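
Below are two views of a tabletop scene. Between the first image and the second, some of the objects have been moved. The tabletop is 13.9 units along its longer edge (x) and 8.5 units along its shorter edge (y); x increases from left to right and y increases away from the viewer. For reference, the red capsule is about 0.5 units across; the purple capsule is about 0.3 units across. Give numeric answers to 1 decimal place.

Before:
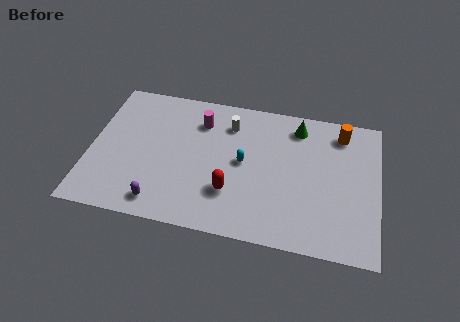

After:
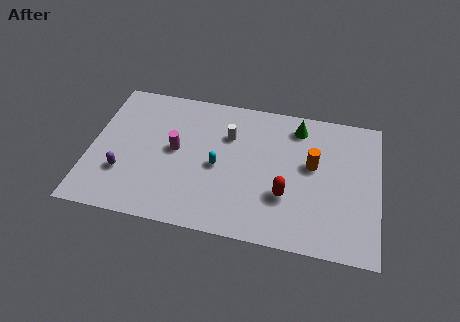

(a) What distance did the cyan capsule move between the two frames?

1.3

From (7.4, 4.4) to (6.2, 3.9), the cyan capsule covered √(1.2² + 0.5²) ≈ 1.3 units.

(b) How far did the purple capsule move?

2.4

The purple capsule moved from about (3.6, 1.2) to (1.7, 2.6), a distance of √(1.9² + 1.4²) ≈ 2.4.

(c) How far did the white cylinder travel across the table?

0.7

The white cylinder moved from about (6.6, 6.6) to (6.6, 5.9), a distance of √(0.0² + 0.7²) ≈ 0.7.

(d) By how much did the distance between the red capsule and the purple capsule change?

+4.3

They were about 3.5 units apart before and 7.8 after — 4.3 units further apart.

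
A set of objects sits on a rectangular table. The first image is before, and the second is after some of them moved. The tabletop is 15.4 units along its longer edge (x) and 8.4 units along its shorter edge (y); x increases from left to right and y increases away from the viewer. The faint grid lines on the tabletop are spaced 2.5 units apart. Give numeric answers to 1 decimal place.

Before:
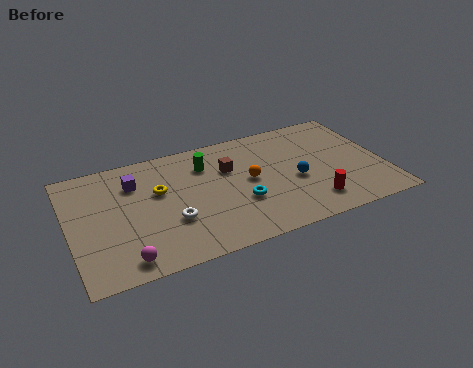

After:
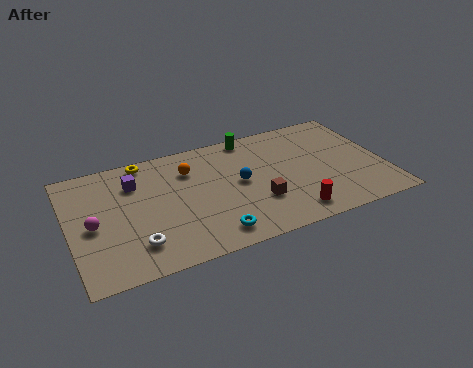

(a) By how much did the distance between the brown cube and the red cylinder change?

-3.3

They were about 5.4 units apart before and 2.1 after — 3.3 units closer together.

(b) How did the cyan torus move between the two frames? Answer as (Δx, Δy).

(-1.6, -1.7)

From the two frames, the cyan torus sits at roughly (8.2, 3.0) before and (6.6, 1.3) after.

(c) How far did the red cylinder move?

1.2

The red cylinder moved from about (11.6, 1.7) to (10.5, 1.3), a distance of √(1.1² + 0.4²) ≈ 1.2.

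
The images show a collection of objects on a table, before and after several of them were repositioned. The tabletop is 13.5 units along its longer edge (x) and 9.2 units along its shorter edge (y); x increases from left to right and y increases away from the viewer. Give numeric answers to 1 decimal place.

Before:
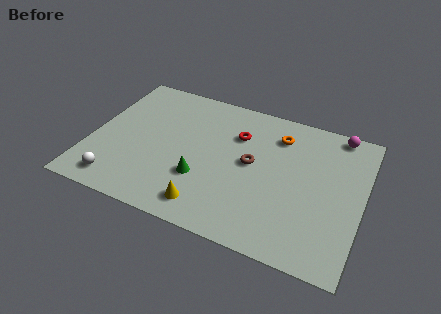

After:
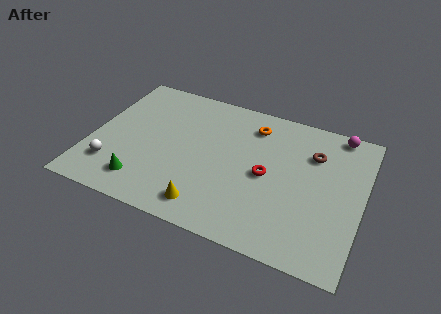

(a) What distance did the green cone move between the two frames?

3.1

The green cone was near (5.7, 3.0) before and (2.9, 1.7) after, so it travelled √(2.8² + 1.3²) ≈ 3.1 units.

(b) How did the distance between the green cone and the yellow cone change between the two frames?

+1.6

Before: roughly 1.7 units apart; after: 3.3. That's 1.6 units further apart.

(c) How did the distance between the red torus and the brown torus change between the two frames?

+1.2

The distance was about 1.8 in the first image and 3.0 in the second, so they moved 1.2 units further apart.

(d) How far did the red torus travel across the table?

2.7

The red torus moved from about (7.1, 6.5) to (8.8, 4.4), a distance of √(1.7² + 2.1²) ≈ 2.7.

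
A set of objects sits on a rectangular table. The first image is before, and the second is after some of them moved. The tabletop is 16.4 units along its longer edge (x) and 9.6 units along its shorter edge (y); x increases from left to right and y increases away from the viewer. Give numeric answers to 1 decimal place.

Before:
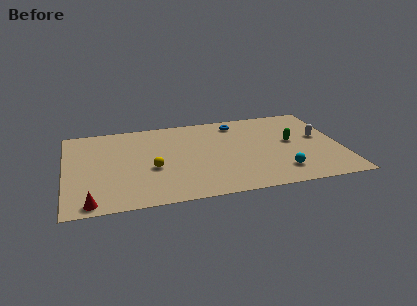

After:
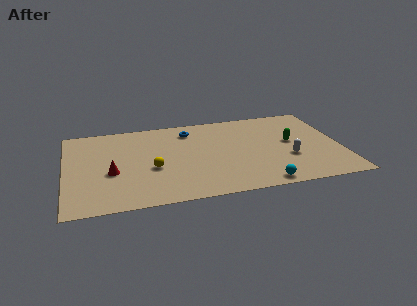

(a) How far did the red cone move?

3.3

From (1.4, 0.9) to (2.7, 3.9), the red cone covered √(1.3² + 3.0²) ≈ 3.3 units.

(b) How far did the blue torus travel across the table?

2.9

From (10.4, 8.1) to (7.5, 7.8), the blue torus covered √(2.9² + 0.3²) ≈ 2.9 units.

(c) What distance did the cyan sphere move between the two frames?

1.6

The cyan sphere moved from about (12.6, 2.0) to (11.4, 0.9), a distance of √(1.2² + 1.1²) ≈ 1.6.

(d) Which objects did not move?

the green capsule and the yellow sphere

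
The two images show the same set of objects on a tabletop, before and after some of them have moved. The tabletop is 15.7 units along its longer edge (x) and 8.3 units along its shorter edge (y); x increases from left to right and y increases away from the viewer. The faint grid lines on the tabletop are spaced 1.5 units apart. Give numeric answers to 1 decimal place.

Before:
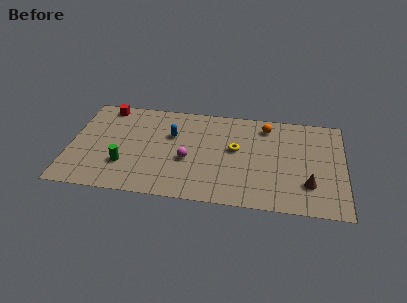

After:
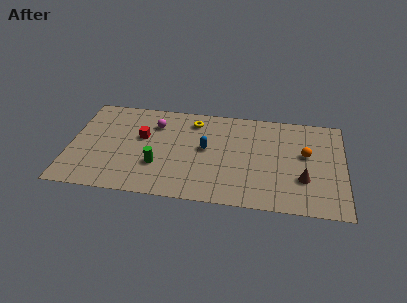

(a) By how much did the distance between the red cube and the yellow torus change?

-4.7

They were about 8.1 units apart before and 3.4 after — 4.7 units closer together.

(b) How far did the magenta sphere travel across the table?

3.4

The magenta sphere moved from about (6.8, 3.4) to (4.8, 6.2), a distance of √(2.0² + 2.8²) ≈ 3.4.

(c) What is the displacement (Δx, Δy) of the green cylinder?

(1.9, 0.2)

The green cylinder was at about (3.2, 2.5) and moved to about (5.1, 2.7).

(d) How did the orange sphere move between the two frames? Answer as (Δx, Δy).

(2.3, -2.1)

From the two frames, the orange sphere sits at roughly (11.2, 6.9) before and (13.5, 4.8) after.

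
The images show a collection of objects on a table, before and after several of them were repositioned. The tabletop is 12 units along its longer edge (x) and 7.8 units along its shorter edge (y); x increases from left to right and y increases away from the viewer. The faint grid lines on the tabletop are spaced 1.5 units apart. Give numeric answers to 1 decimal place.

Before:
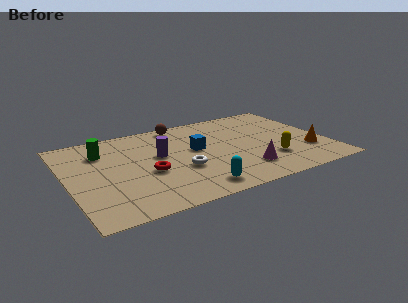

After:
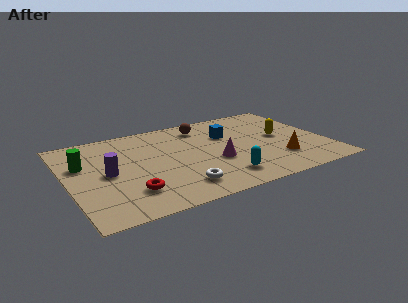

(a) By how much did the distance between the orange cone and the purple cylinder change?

+0.9

Before: roughly 7.1 units apart; after: 8.0. That's 0.9 units further apart.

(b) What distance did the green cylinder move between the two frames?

1.3

The green cylinder moved from about (1.8, 5.8) to (0.8, 5.0), a distance of √(1.0² + 0.8²) ≈ 1.3.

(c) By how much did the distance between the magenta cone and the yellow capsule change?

+2.1

Before: roughly 1.4 units apart; after: 3.5. That's 2.1 units further apart.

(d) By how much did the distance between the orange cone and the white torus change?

-1.1

Before: roughly 5.9 units apart; after: 4.8. That's 1.1 units closer together.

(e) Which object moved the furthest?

the purple cylinder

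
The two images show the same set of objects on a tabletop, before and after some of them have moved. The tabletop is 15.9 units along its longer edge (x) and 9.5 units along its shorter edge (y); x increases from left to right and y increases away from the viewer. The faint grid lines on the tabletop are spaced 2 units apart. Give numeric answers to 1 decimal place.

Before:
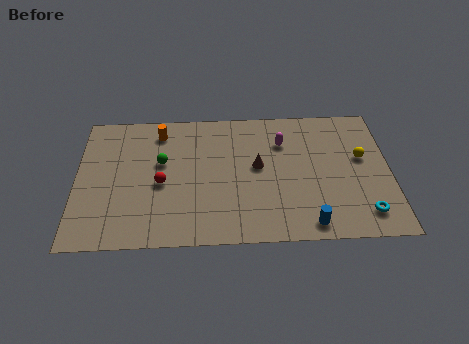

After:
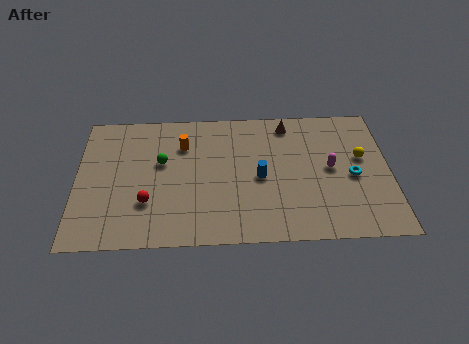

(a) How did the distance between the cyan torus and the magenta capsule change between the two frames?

-5.3

The distance was about 6.6 in the first image and 1.3 in the second, so they moved 5.3 units closer together.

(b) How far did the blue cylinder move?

4.1

From (11.7, 1.1) to (9.3, 4.4), the blue cylinder covered √(2.4² + 3.3²) ≈ 4.1 units.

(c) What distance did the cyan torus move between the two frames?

2.6

The cyan torus moved from about (14.5, 1.7) to (14.0, 4.3), a distance of √(0.5² + 2.6²) ≈ 2.6.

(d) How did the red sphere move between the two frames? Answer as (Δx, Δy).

(-0.7, -1.3)

From the two frames, the red sphere sits at roughly (4.3, 4.2) before and (3.6, 2.9) after.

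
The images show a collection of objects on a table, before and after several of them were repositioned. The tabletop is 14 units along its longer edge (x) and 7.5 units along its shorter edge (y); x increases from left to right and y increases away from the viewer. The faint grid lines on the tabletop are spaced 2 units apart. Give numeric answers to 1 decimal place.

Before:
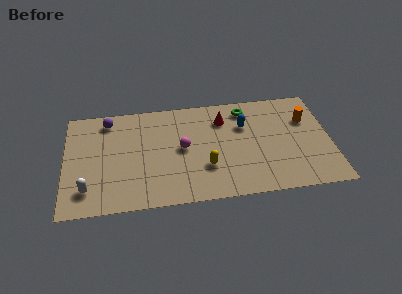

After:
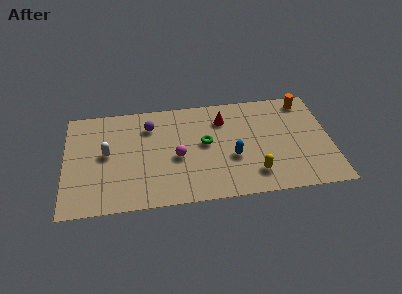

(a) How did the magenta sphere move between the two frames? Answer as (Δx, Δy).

(-0.3, -0.6)

From the two frames, the magenta sphere sits at roughly (6.2, 3.9) before and (5.9, 3.3) after.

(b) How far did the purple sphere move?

2.3

The purple sphere moved from about (2.3, 6.4) to (4.5, 5.7), a distance of √(2.2² + 0.7²) ≈ 2.3.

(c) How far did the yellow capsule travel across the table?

2.6

From (7.4, 2.4) to (9.9, 1.6), the yellow capsule covered √(2.5² + 0.8²) ≈ 2.6 units.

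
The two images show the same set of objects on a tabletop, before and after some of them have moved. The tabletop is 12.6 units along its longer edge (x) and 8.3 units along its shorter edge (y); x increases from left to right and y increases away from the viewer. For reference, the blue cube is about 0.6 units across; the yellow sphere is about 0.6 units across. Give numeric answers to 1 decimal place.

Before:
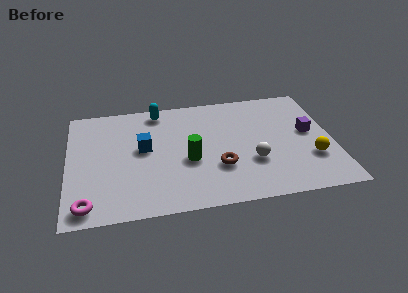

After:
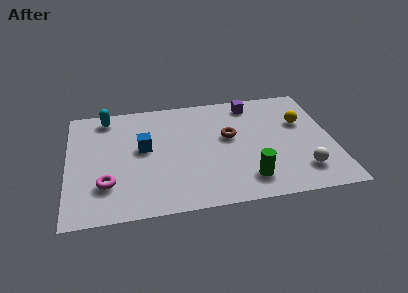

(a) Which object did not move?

the blue cube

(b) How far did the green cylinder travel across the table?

3.2

The green cylinder moved from about (5.7, 3.4) to (8.4, 1.6), a distance of √(2.7² + 1.8²) ≈ 3.2.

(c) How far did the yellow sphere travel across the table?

2.7

The yellow sphere was near (11.5, 2.6) before and (11.2, 5.3) after, so it travelled √(0.3² + 2.7²) ≈ 2.7 units.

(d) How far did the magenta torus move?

1.6

From (0.9, 1.0) to (1.8, 2.3), the magenta torus covered √(0.9² + 1.3²) ≈ 1.6 units.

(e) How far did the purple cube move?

3.7

The purple cube was near (11.5, 4.5) before and (8.9, 7.1) after, so it travelled √(2.6² + 2.6²) ≈ 3.7 units.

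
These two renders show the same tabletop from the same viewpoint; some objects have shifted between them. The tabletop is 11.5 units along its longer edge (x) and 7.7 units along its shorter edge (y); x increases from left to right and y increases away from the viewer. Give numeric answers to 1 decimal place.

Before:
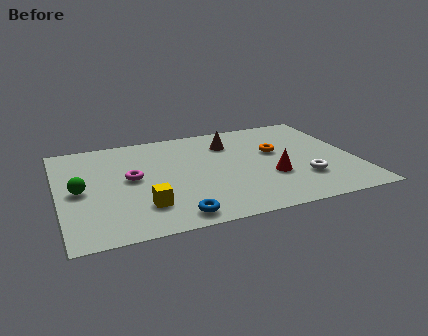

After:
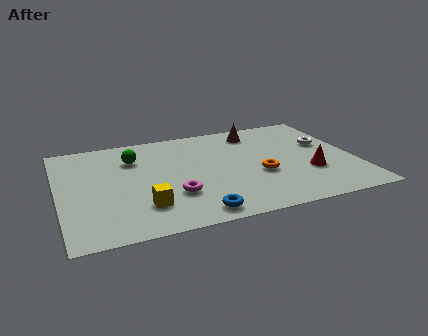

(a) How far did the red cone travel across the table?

1.5

From (8.1, 2.7) to (9.6, 2.6), the red cone covered √(1.5² + 0.1²) ≈ 1.5 units.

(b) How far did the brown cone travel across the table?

1.3

The brown cone was near (6.8, 5.8) before and (7.9, 6.4) after, so it travelled √(1.1² + 0.6²) ≈ 1.3 units.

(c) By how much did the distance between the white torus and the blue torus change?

+1.4

Before: roughly 5.3 units apart; after: 6.7. That's 1.4 units further apart.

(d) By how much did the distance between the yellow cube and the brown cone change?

+1.2

They were about 5.4 units apart before and 6.6 after — 1.2 units further apart.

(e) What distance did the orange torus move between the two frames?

1.8

From (8.5, 4.6) to (7.7, 3.0), the orange torus covered √(0.8² + 1.6²) ≈ 1.8 units.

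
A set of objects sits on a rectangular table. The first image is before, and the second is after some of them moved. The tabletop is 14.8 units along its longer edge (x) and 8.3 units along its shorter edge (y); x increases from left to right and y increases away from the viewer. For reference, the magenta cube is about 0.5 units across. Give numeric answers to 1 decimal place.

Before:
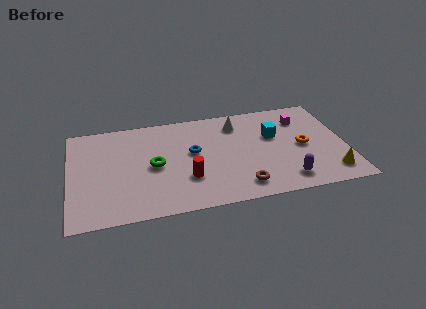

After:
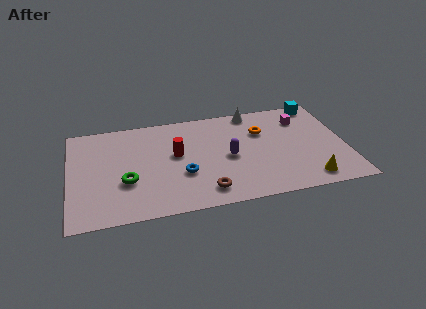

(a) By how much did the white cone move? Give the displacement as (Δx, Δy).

(0.9, 0.9)

The white cone started near (9.1, 6.6) and ended near (10.0, 7.5).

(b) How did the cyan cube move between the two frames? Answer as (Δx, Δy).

(2.6, 2.3)

From the two frames, the cyan cube sits at roughly (11.0, 5.2) before and (13.6, 7.5) after.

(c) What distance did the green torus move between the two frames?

1.8

The green torus was near (4.5, 4.0) before and (3.0, 3.0) after, so it travelled √(1.5² + 1.0²) ≈ 1.8 units.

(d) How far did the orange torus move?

2.7

From (12.5, 4.0) to (10.4, 5.7), the orange torus covered √(2.1² + 1.7²) ≈ 2.7 units.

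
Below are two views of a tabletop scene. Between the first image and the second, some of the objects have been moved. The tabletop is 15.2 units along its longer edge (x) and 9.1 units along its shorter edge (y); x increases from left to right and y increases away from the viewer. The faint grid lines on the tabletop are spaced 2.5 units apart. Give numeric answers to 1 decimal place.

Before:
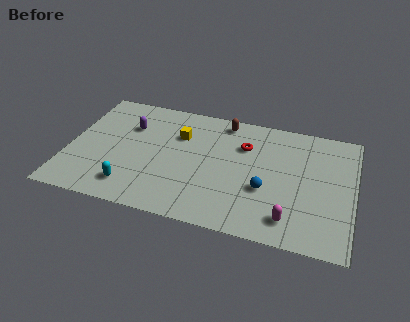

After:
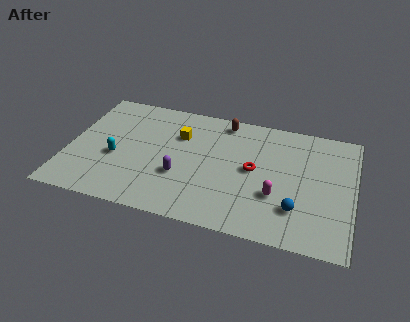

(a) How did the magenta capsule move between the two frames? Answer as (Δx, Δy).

(-0.8, 1.5)

The magenta capsule started near (12.0, 1.6) and ended near (11.2, 3.1).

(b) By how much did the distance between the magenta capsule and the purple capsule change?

-5.0

They were about 10.1 units apart before and 5.1 after — 5.0 units closer together.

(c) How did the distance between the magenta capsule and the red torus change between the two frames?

-3.4

Before: roughly 5.5 units apart; after: 2.1. That's 3.4 units closer together.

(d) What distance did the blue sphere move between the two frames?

2.0

The blue sphere moved from about (10.6, 3.4) to (12.3, 2.4), a distance of √(1.7² + 1.0²) ≈ 2.0.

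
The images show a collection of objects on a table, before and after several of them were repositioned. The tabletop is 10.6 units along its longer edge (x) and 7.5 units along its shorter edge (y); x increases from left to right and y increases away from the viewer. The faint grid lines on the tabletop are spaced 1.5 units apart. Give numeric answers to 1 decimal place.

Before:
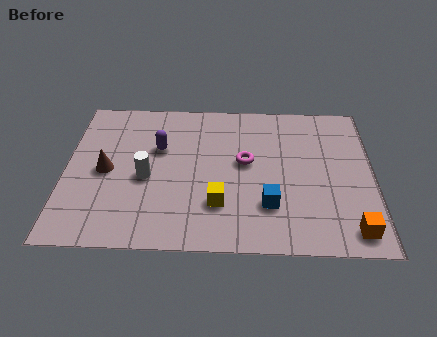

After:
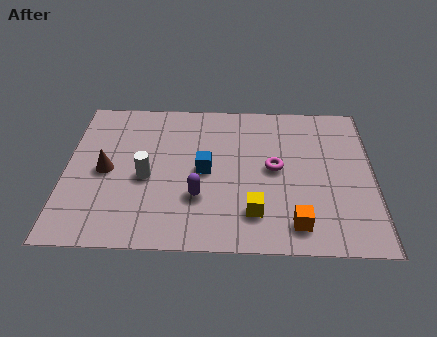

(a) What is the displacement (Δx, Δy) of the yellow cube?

(1.2, -0.4)

From the two frames, the yellow cube sits at roughly (5.3, 2.1) before and (6.5, 1.7) after.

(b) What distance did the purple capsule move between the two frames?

2.8

From (3.2, 4.8) to (4.6, 2.4), the purple capsule covered √(1.4² + 2.4²) ≈ 2.8 units.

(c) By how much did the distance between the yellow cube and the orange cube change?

-3.1

Before: roughly 4.6 units apart; after: 1.5. That's 3.1 units closer together.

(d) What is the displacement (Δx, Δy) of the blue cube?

(-2.2, 1.6)

The blue cube started near (7.0, 2.1) and ended near (4.8, 3.7).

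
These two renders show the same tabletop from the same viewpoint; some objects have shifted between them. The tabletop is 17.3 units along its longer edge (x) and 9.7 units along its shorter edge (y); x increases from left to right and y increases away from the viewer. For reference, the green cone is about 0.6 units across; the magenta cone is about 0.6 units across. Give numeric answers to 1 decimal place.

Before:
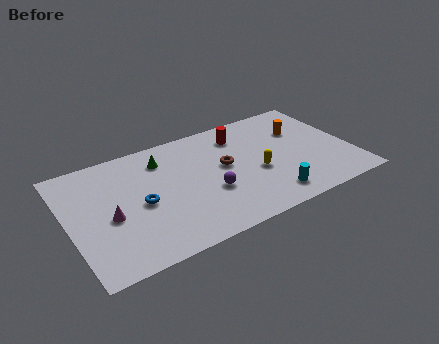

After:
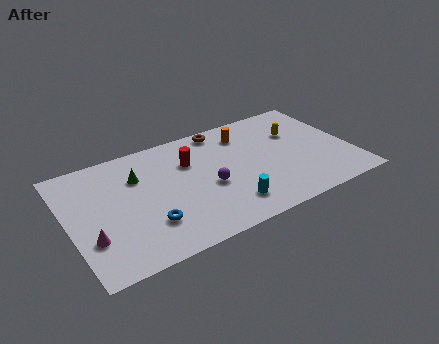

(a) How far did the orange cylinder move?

3.6

From (14.6, 6.6) to (11.2, 7.7), the orange cylinder covered √(3.4² + 1.1²) ≈ 3.6 units.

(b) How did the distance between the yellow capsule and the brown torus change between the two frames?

+2.6

Before: roughly 2.3 units apart; after: 4.9. That's 2.6 units further apart.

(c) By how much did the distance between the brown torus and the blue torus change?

+2.7

They were about 5.4 units apart before and 8.1 after — 2.7 units further apart.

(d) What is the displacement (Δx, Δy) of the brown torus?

(0.3, 3.3)

From the two frames, the brown torus sits at roughly (9.6, 5.4) before and (9.9, 8.7) after.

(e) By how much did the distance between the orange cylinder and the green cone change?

-1.8

They were about 8.7 units apart before and 6.9 after — 1.8 units closer together.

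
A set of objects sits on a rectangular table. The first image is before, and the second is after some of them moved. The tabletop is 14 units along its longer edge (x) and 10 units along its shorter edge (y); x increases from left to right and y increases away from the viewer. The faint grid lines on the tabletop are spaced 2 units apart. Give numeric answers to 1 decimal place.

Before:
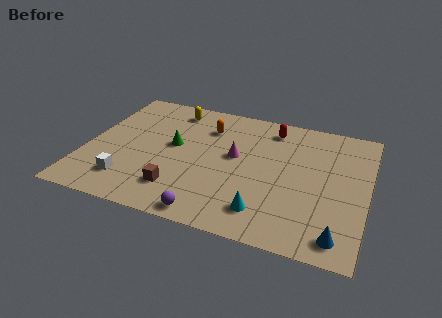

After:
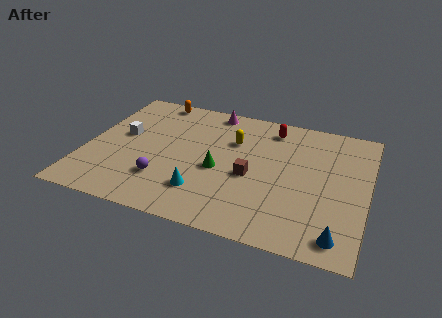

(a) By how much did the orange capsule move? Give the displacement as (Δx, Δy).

(-2.9, 1.6)

The orange capsule started near (5.8, 7.5) and ended near (2.9, 9.1).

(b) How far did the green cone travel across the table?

2.7

The green cone was near (4.3, 5.5) before and (6.7, 4.3) after, so it travelled √(2.4² + 1.2²) ≈ 2.7 units.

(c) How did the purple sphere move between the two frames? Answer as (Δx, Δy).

(-2.5, 1.8)

From the two frames, the purple sphere sits at roughly (6.6, 0.9) before and (4.1, 2.7) after.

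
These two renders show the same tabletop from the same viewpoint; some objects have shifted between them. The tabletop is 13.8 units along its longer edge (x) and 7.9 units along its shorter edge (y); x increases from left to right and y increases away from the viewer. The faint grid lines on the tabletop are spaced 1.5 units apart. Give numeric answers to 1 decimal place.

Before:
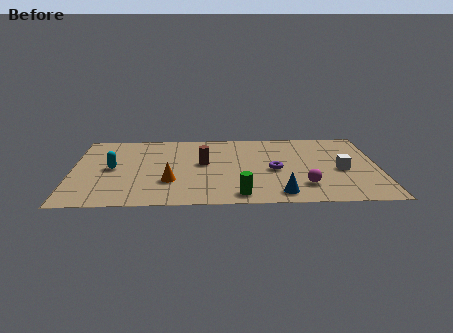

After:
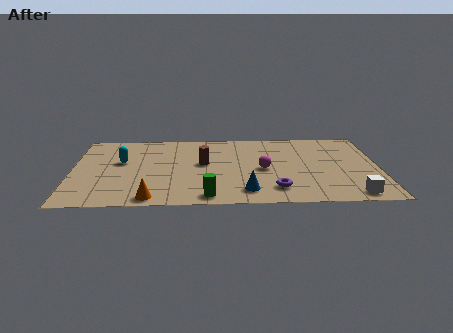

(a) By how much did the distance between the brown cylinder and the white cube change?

+1.2

Before: roughly 6.3 units apart; after: 7.5. That's 1.2 units further apart.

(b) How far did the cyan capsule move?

0.8

From (1.8, 4.0) to (2.2, 4.7), the cyan capsule covered √(0.4² + 0.7²) ≈ 0.8 units.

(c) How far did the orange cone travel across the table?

1.9

From (4.4, 2.5) to (3.6, 0.8), the orange cone covered √(0.8² + 1.7²) ≈ 1.9 units.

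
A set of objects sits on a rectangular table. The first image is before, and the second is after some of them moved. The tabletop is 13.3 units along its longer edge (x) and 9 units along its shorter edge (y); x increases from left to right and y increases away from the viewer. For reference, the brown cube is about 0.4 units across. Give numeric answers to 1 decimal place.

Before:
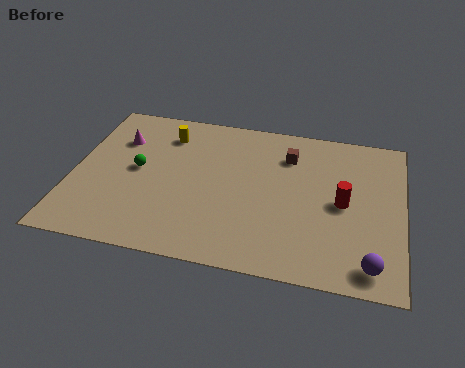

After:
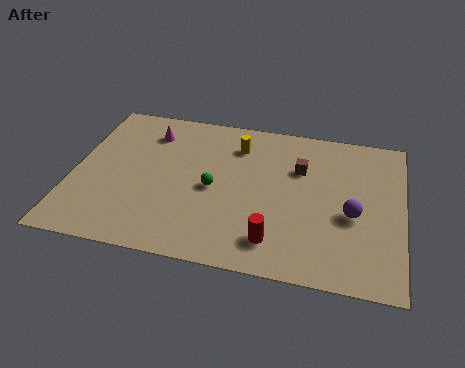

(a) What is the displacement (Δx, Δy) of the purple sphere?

(-0.8, 2.6)

The purple sphere started near (12.1, 1.2) and ended near (11.3, 3.8).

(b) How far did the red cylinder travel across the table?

3.7

The red cylinder moved from about (10.9, 4.4) to (8.3, 1.7), a distance of √(2.6² + 2.7²) ≈ 3.7.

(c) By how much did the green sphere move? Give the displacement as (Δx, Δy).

(3.1, -0.5)

From the two frames, the green sphere sits at roughly (2.6, 4.7) before and (5.7, 4.2) after.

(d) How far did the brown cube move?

0.9

The brown cube moved from about (8.6, 6.8) to (9.1, 6.1), a distance of √(0.5² + 0.7²) ≈ 0.9.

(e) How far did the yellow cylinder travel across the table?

2.9

The yellow cylinder moved from about (3.6, 7.1) to (6.5, 7.0), a distance of √(2.9² + 0.1²) ≈ 2.9.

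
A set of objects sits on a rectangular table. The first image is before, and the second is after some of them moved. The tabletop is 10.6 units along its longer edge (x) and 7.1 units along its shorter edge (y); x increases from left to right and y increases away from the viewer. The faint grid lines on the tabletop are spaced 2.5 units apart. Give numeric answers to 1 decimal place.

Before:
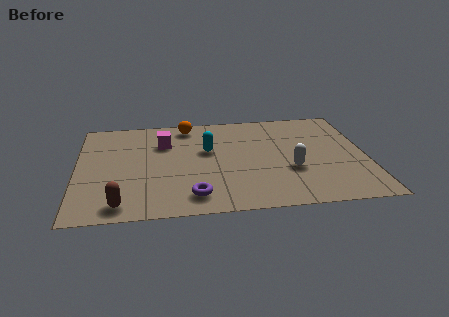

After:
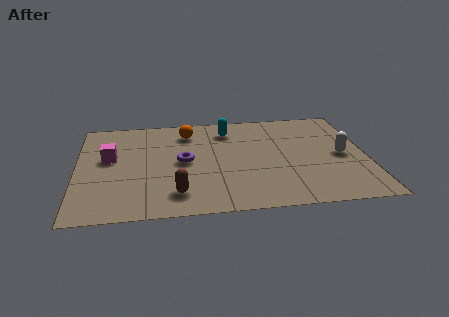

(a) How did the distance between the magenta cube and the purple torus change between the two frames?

-1.2

The distance was about 3.9 in the first image and 2.7 in the second, so they moved 1.2 units closer together.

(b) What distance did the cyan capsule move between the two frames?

1.6

The cyan capsule was near (4.8, 4.3) before and (5.6, 5.7) after, so it travelled √(0.8² + 1.4²) ≈ 1.6 units.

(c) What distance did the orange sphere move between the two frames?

0.5

The orange sphere was near (4.1, 6.2) before and (4.1, 5.7) after, so it travelled √(0.0² + 0.5²) ≈ 0.5 units.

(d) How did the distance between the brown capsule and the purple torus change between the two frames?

-0.4

Before: roughly 2.6 units apart; after: 2.2. That's 0.4 units closer together.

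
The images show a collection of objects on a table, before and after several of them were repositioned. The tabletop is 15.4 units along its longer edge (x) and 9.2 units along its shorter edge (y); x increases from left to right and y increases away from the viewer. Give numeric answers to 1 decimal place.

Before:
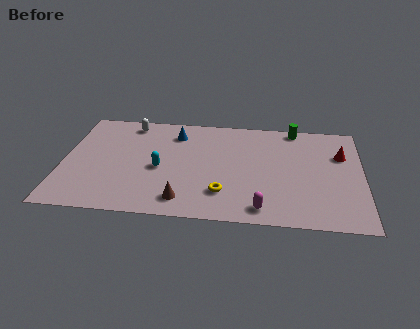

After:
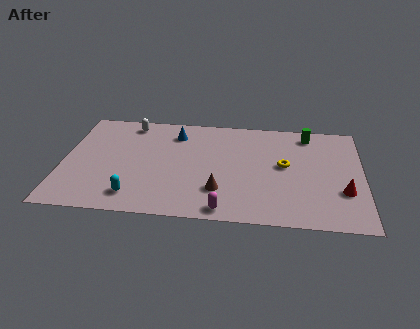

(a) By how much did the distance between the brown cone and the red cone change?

-3.0

Before: roughly 9.3 units apart; after: 6.3. That's 3.0 units closer together.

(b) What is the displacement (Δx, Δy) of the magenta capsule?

(-1.9, -0.3)

From the two frames, the magenta capsule sits at roughly (10.3, 1.2) before and (8.4, 0.9) after.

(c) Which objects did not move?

the white capsule and the blue cone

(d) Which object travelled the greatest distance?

the yellow torus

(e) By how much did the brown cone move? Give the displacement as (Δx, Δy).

(1.8, 1.0)

From the two frames, the brown cone sits at roughly (6.3, 1.5) before and (8.1, 2.5) after.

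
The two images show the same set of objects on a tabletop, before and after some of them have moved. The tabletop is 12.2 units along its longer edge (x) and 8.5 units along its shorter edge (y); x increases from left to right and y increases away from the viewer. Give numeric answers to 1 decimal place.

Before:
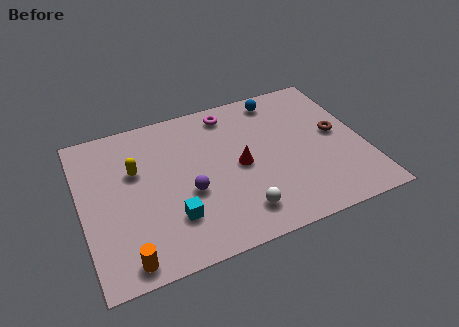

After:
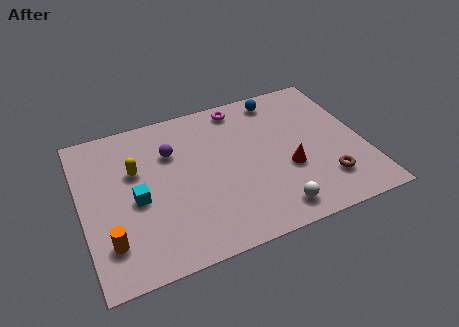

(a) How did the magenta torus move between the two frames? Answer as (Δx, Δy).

(0.5, 0.2)

The magenta torus was at about (6.7, 7.3) and moved to about (7.2, 7.5).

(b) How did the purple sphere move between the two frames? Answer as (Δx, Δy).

(-0.5, 2.5)

The purple sphere started near (4.5, 3.4) and ended near (4.0, 5.9).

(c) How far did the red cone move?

2.2

The red cone was near (6.8, 4.1) before and (8.8, 3.2) after, so it travelled √(2.0² + 0.9²) ≈ 2.2 units.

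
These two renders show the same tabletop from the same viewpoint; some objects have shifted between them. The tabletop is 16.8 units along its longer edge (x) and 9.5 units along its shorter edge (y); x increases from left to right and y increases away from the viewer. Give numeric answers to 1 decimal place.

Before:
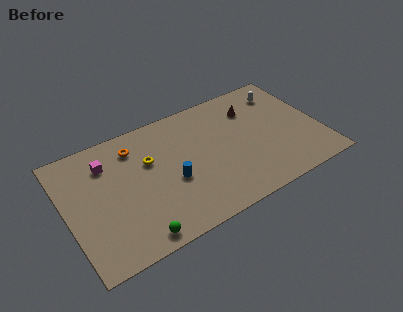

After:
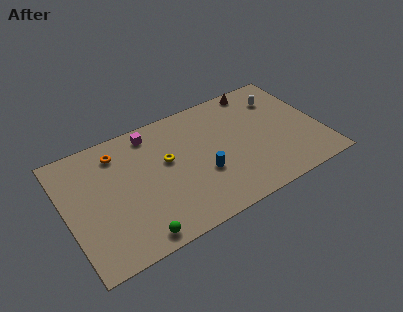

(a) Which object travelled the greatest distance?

the magenta cube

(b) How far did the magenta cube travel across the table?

3.3

From (2.9, 7.2) to (6.0, 8.2), the magenta cube covered √(3.1² + 1.0²) ≈ 3.3 units.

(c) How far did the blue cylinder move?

2.0

From (6.8, 3.9) to (8.8, 3.5), the blue cylinder covered √(2.0² + 0.4²) ≈ 2.0 units.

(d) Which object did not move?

the green sphere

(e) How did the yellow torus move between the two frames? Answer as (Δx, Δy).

(1.1, -0.5)

The yellow torus was at about (5.6, 6.1) and moved to about (6.7, 5.6).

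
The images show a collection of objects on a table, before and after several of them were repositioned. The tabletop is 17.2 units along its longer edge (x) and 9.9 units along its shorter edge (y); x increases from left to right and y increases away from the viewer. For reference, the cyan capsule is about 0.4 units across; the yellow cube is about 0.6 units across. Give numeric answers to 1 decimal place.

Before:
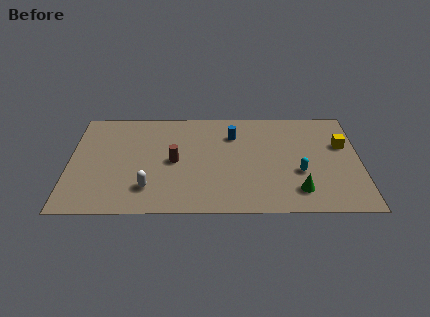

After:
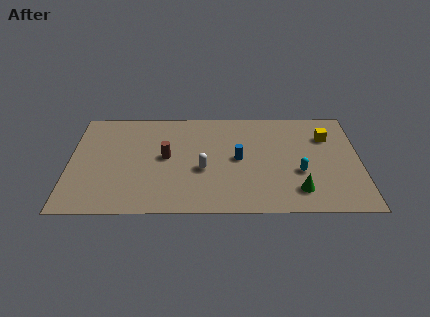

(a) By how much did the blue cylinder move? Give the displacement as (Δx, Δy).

(0.3, -2.3)

From the two frames, the blue cylinder sits at roughly (9.7, 7.3) before and (10.0, 5.0) after.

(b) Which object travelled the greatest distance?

the white capsule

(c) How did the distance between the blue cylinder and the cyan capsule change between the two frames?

-1.5

Before: roughly 5.3 units apart; after: 3.8. That's 1.5 units closer together.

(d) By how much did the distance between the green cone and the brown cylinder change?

+0.6

The distance was about 7.8 in the first image and 8.4 in the second, so they moved 0.6 units further apart.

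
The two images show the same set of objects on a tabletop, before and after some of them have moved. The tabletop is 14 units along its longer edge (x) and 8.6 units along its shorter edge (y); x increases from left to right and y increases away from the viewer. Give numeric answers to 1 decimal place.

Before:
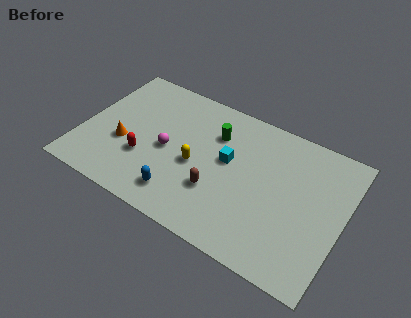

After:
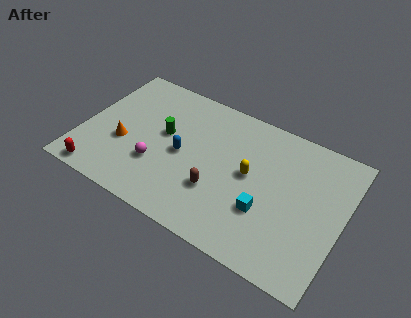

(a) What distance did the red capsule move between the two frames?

3.0

From (3.5, 2.9) to (1.4, 0.8), the red capsule covered √(2.1² + 2.1²) ≈ 3.0 units.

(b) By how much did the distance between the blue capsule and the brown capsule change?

+0.3

Before: roughly 2.2 units apart; after: 2.5. That's 0.3 units further apart.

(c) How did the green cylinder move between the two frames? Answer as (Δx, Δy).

(-2.6, -1.3)

The green cylinder was at about (6.9, 6.2) and moved to about (4.3, 4.9).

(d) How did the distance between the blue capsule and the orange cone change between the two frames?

-0.6

Before: roughly 3.8 units apart; after: 3.2. That's 0.6 units closer together.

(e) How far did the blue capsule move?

2.5

From (5.7, 1.6) to (5.4, 4.1), the blue capsule covered √(0.3² + 2.5²) ≈ 2.5 units.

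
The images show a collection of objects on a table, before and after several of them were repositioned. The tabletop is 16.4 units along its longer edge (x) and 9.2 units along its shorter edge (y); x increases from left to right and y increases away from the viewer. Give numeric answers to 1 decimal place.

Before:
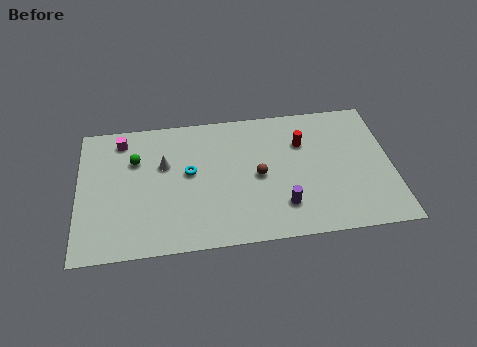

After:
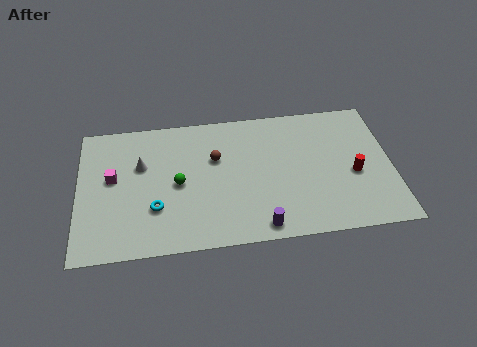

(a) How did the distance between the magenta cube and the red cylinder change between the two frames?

+3.1

They were about 9.6 units apart before and 12.7 after — 3.1 units further apart.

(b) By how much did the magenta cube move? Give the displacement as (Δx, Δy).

(-0.5, -2.6)

From the two frames, the magenta cube sits at roughly (2.3, 7.8) before and (1.8, 5.2) after.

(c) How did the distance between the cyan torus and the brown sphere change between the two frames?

+0.7

Before: roughly 3.7 units apart; after: 4.4. That's 0.7 units further apart.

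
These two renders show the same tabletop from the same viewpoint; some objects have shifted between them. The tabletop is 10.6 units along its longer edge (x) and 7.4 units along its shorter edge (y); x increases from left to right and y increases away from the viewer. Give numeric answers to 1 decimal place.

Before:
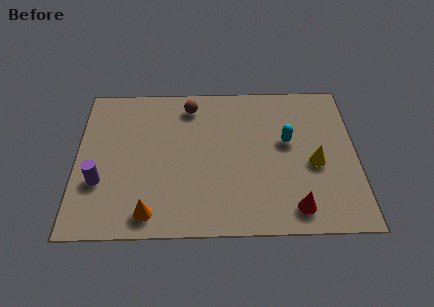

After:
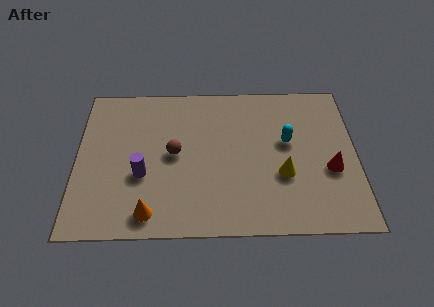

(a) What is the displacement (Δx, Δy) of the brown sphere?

(-0.6, -2.4)

The brown sphere was at about (4.3, 6.2) and moved to about (3.7, 3.8).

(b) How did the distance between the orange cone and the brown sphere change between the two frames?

-2.5

They were about 5.4 units apart before and 2.9 after — 2.5 units closer together.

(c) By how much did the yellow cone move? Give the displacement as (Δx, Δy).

(-1.2, -0.5)

The yellow cone started near (9.0, 3.2) and ended near (7.8, 2.7).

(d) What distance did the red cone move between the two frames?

2.3

The red cone moved from about (8.2, 1.1) to (9.6, 2.9), a distance of √(1.4² + 1.8²) ≈ 2.3.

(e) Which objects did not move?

the orange cone and the cyan capsule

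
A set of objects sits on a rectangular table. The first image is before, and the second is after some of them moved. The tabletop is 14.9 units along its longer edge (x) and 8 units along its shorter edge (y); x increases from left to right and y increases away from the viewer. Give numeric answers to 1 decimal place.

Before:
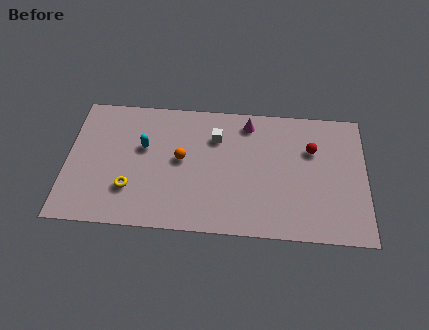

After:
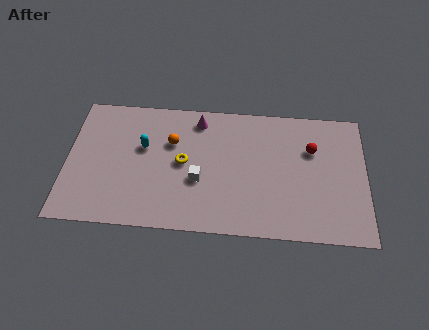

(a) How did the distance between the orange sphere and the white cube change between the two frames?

+0.3

Before: roughly 2.3 units apart; after: 2.6. That's 0.3 units further apart.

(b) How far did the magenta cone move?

2.5

The magenta cone was near (9.0, 6.8) before and (6.5, 6.8) after, so it travelled √(2.5² + 0.0²) ≈ 2.5 units.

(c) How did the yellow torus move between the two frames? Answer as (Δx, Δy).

(2.6, 1.8)

From the two frames, the yellow torus sits at roughly (3.2, 2.3) before and (5.8, 4.1) after.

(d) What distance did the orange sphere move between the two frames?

1.1

The orange sphere was near (5.7, 4.3) before and (5.2, 5.3) after, so it travelled √(0.5² + 1.0²) ≈ 1.1 units.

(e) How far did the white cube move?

2.8

From (7.4, 5.8) to (6.6, 3.1), the white cube covered √(0.8² + 2.7²) ≈ 2.8 units.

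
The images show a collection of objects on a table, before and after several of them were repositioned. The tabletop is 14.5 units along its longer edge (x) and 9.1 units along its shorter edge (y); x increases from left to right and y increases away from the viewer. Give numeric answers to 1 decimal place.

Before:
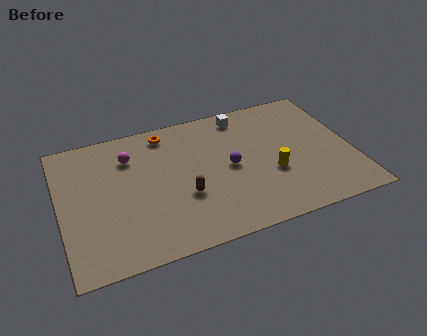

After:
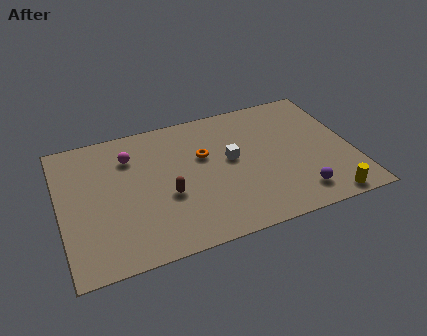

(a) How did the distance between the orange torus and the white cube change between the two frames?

-2.4

The distance was about 3.9 in the first image and 1.5 in the second, so they moved 2.4 units closer together.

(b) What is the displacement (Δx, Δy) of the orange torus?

(1.7, -2.2)

The orange torus started near (5.5, 7.9) and ended near (7.2, 5.7).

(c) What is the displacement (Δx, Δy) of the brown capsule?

(-0.8, 0.3)

From the two frames, the brown capsule sits at roughly (6.0, 3.3) before and (5.2, 3.6) after.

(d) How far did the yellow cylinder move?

3.5

From (10.4, 3.4) to (12.8, 0.8), the yellow cylinder covered √(2.4² + 2.6²) ≈ 3.5 units.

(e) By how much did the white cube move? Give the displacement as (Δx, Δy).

(-0.9, -2.9)

The white cube was at about (9.4, 7.9) and moved to about (8.5, 5.0).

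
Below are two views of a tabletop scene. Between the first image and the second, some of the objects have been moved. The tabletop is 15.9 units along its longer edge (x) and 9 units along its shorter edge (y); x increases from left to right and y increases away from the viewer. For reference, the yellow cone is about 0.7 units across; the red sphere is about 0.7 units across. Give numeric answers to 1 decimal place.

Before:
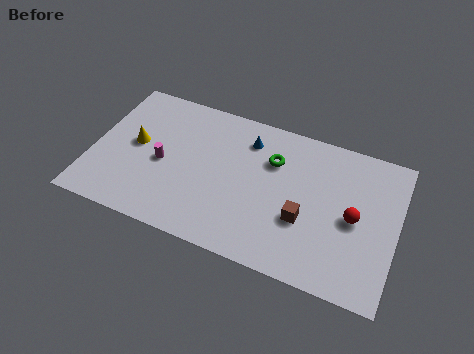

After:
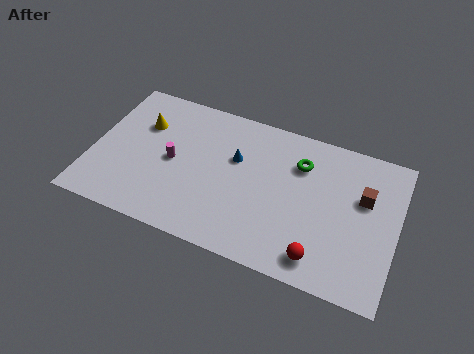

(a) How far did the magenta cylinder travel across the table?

0.6

The magenta cylinder moved from about (3.7, 4.1) to (4.2, 4.4), a distance of √(0.5² + 0.3²) ≈ 0.6.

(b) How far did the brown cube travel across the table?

3.8

From (11.2, 3.3) to (14.1, 5.7), the brown cube covered √(2.9² + 2.4²) ≈ 3.8 units.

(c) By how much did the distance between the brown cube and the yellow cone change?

+2.6

Before: roughly 9.1 units apart; after: 11.7. That's 2.6 units further apart.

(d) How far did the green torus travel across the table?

1.4

From (9.3, 6.3) to (10.7, 6.6), the green torus covered √(1.4² + 0.3²) ≈ 1.4 units.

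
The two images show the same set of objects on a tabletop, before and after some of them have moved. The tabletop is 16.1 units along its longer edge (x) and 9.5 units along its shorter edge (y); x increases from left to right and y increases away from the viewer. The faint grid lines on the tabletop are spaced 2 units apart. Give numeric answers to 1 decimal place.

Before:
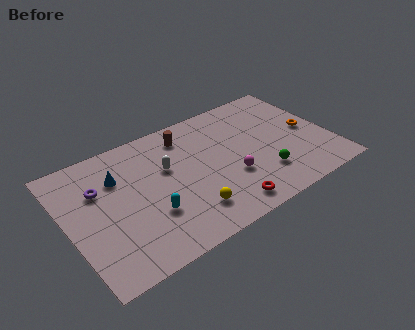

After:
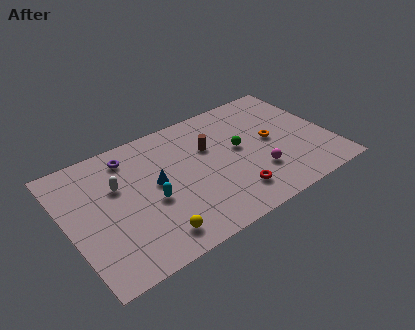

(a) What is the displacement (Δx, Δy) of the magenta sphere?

(1.6, -0.5)

The magenta sphere started near (9.7, 3.3) and ended near (11.3, 2.8).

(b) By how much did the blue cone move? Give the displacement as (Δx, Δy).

(2.1, -1.6)

From the two frames, the blue cone sits at roughly (3.3, 6.7) before and (5.4, 5.1) after.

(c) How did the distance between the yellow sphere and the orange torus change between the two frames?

+0.3

Before: roughly 8.4 units apart; after: 8.7. That's 0.3 units further apart.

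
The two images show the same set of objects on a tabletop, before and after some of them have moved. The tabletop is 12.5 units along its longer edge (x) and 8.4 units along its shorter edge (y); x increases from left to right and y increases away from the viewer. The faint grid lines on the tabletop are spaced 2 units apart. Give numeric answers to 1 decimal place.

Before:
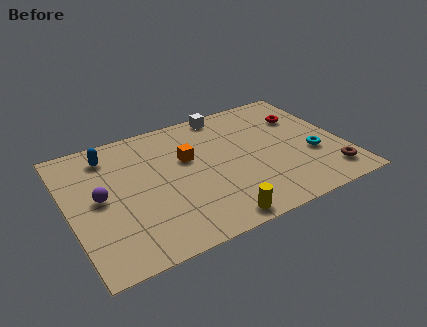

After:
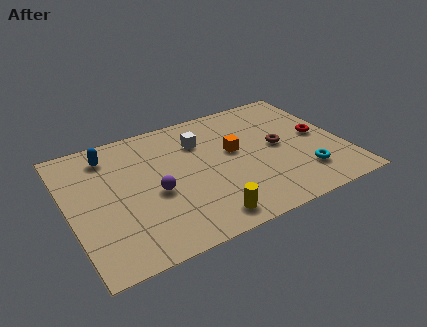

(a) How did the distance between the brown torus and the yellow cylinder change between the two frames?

-0.4

The distance was about 5.4 in the first image and 5.0 in the second, so they moved 0.4 units closer together.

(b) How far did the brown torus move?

3.4

The brown torus moved from about (11.5, 1.5) to (9.6, 4.3), a distance of √(1.9² + 2.8²) ≈ 3.4.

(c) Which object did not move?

the blue capsule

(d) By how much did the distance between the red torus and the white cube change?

+1.8

Before: roughly 3.8 units apart; after: 5.6. That's 1.8 units further apart.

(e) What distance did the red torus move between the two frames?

1.7

The red torus moved from about (11.0, 5.9) to (11.5, 4.3), a distance of √(0.5² + 1.6²) ≈ 1.7.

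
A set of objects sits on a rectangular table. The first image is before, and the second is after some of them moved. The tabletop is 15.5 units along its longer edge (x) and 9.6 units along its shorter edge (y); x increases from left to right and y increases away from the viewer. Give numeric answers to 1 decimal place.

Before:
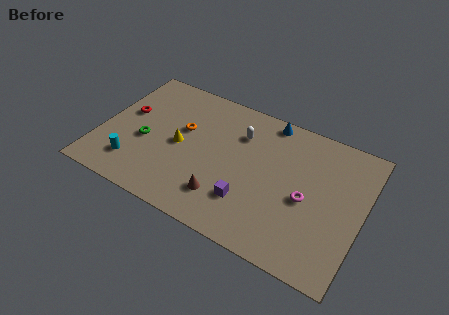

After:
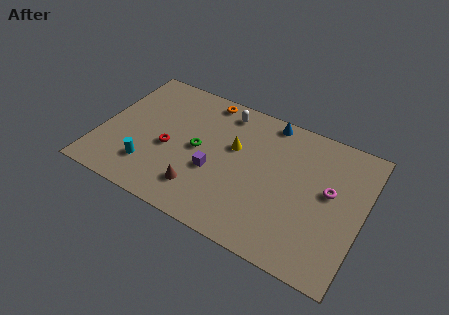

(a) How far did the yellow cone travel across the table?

3.4

The yellow cone was near (4.7, 4.6) before and (7.8, 5.9) after, so it travelled √(3.1² + 1.3²) ≈ 3.4 units.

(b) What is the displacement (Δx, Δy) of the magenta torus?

(1.2, 1.1)

The magenta torus started near (12.3, 4.3) and ended near (13.5, 5.4).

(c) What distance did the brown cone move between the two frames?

1.4

From (7.7, 2.2) to (6.3, 2.1), the brown cone covered √(1.4² + 0.1²) ≈ 1.4 units.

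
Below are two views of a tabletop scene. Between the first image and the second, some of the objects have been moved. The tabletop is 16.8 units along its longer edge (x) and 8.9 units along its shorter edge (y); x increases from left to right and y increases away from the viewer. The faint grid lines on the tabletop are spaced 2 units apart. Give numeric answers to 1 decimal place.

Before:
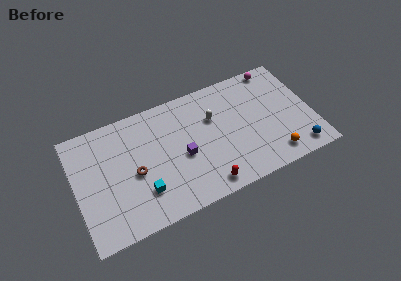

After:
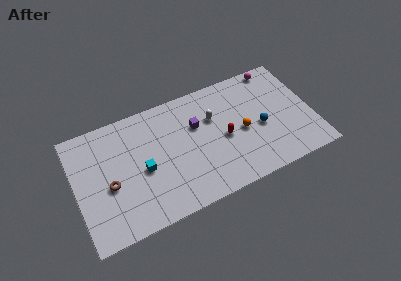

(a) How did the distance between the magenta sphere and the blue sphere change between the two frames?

-2.4

They were about 6.9 units apart before and 4.5 after — 2.4 units closer together.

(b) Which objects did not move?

the magenta sphere and the white capsule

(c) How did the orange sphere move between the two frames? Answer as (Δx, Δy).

(-1.9, 2.7)

The orange sphere started near (13.7, 1.4) and ended near (11.8, 4.1).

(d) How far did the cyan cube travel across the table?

1.6

The cyan cube was near (4.5, 2.4) before and (4.7, 4.0) after, so it travelled √(0.2² + 1.6²) ≈ 1.6 units.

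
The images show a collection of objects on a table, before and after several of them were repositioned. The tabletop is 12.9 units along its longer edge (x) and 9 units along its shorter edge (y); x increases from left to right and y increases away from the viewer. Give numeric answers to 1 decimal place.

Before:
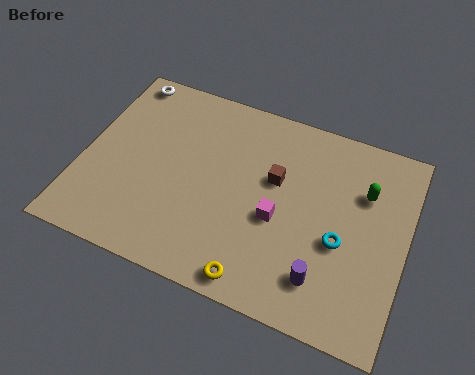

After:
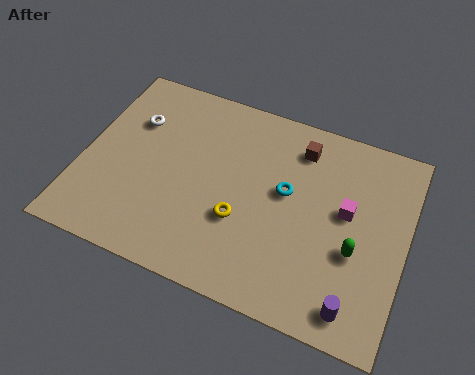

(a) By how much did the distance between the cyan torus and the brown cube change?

-1.1

They were about 3.3 units apart before and 2.2 after — 1.1 units closer together.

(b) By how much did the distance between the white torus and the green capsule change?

-0.6

They were about 10.2 units apart before and 9.6 after — 0.6 units closer together.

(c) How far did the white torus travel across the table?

2.0

The white torus moved from about (1.1, 8.1) to (1.8, 6.2), a distance of √(0.7² + 1.9²) ≈ 2.0.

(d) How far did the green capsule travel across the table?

2.7

From (11.1, 6.2) to (11.0, 3.5), the green capsule covered √(0.1² + 2.7²) ≈ 2.7 units.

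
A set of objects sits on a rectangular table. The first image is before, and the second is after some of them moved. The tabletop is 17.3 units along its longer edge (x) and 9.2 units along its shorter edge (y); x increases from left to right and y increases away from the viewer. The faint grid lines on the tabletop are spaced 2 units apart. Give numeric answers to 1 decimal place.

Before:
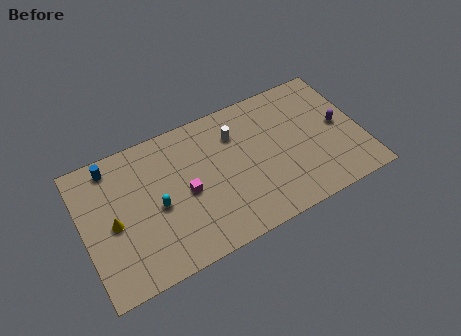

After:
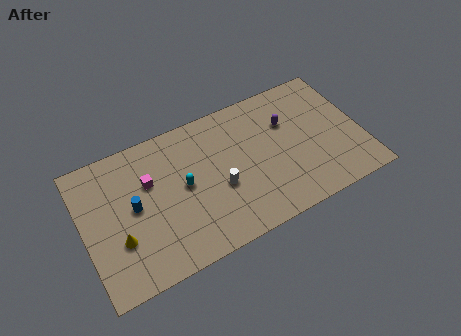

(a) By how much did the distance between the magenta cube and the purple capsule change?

-1.0

Before: roughly 9.7 units apart; after: 8.7. That's 1.0 units closer together.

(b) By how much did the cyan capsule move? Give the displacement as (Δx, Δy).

(1.7, 0.6)

The cyan capsule was at about (4.5, 4.2) and moved to about (6.2, 4.8).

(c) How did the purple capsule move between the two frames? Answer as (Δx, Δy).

(-3.1, 1.5)

From the two frames, the purple capsule sits at roughly (16.0, 4.7) before and (12.9, 6.2) after.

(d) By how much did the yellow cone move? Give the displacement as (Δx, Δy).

(0.2, -1.2)

The yellow cone was at about (1.8, 4.3) and moved to about (2.0, 3.1).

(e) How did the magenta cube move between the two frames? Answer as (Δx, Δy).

(-2.1, 1.7)

The magenta cube was at about (6.3, 4.3) and moved to about (4.2, 6.0).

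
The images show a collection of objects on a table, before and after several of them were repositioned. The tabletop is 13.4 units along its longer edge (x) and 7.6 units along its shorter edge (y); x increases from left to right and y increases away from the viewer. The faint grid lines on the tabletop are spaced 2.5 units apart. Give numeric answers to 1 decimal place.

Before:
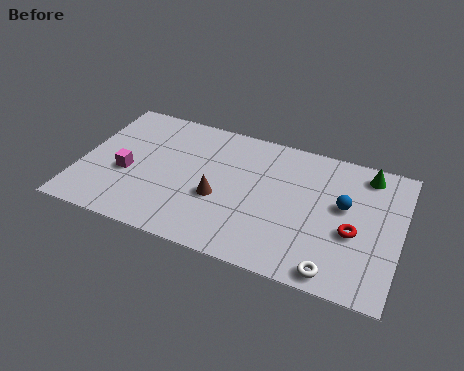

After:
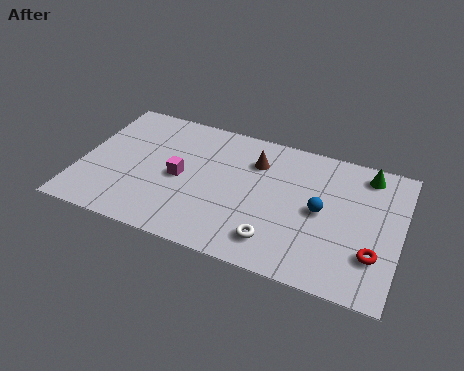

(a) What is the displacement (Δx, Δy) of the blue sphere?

(-0.9, -0.6)

The blue sphere was at about (11.0, 4.4) and moved to about (10.1, 3.8).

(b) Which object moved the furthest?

the brown cone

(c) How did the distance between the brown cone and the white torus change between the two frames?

-1.2

The distance was about 5.5 in the first image and 4.3 in the second, so they moved 1.2 units closer together.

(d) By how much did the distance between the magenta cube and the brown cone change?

-0.3

Before: roughly 3.9 units apart; after: 3.6. That's 0.3 units closer together.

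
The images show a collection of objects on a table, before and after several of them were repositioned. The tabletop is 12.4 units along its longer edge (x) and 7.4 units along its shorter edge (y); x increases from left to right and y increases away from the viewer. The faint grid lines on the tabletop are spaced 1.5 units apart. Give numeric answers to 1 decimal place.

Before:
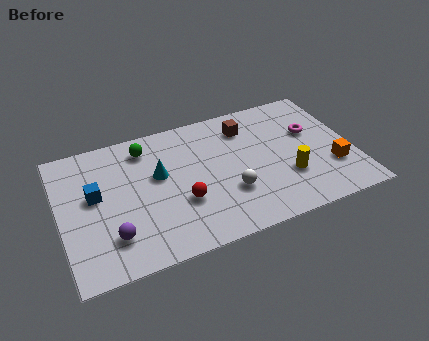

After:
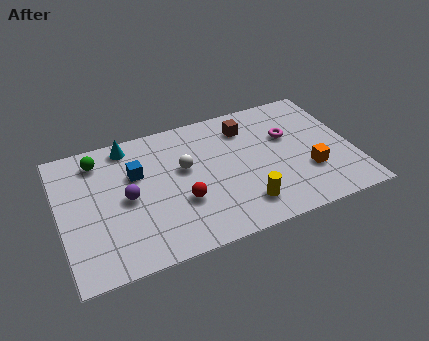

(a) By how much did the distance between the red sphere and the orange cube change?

-1.0

They were about 6.4 units apart before and 5.4 after — 1.0 units closer together.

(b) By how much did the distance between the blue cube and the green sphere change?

-1.0

Before: roughly 3.0 units apart; after: 2.0. That's 1.0 units closer together.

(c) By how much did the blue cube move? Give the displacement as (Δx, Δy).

(1.8, 0.6)

The blue cube started near (1.5, 4.2) and ended near (3.3, 4.8).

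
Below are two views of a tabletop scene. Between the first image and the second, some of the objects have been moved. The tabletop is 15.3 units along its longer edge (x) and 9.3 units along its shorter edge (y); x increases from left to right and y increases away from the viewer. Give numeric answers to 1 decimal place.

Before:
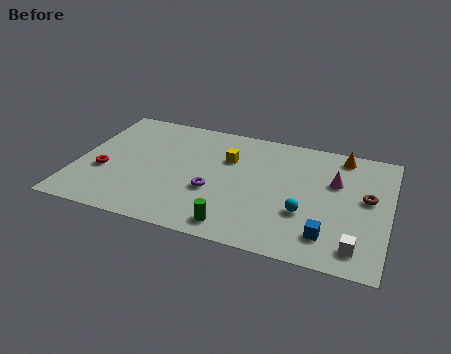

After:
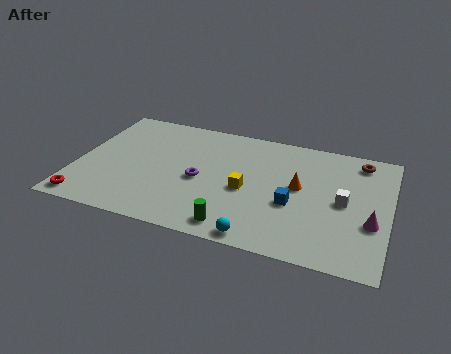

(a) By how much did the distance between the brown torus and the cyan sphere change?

+4.9

The distance was about 3.5 in the first image and 8.4 in the second, so they moved 4.9 units further apart.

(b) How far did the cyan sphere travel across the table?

3.1

The cyan sphere moved from about (11.3, 3.2) to (9.3, 0.8), a distance of √(2.0² + 2.4²) ≈ 3.1.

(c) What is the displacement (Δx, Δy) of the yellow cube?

(1.1, -2.2)

The yellow cube started near (7.3, 6.3) and ended near (8.4, 4.1).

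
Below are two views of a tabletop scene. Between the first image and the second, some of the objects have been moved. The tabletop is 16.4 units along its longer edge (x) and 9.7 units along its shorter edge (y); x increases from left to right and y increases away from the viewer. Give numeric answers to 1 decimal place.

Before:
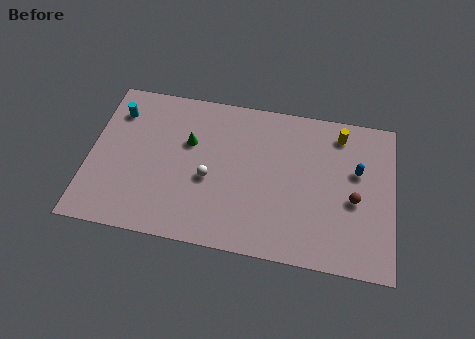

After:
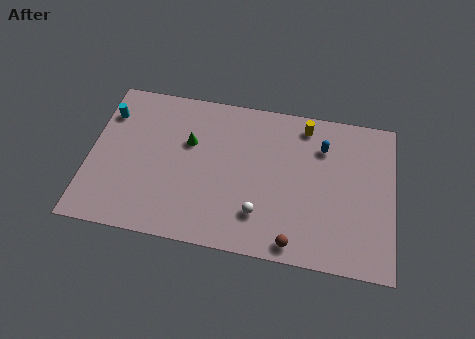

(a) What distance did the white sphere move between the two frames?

3.3

The white sphere was near (6.5, 4.1) before and (9.3, 2.4) after, so it travelled √(2.8² + 1.7²) ≈ 3.3 units.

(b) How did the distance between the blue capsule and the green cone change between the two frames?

-1.8

Before: roughly 9.1 units apart; after: 7.3. That's 1.8 units closer together.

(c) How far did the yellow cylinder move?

1.9

The yellow cylinder was near (13.4, 8.2) before and (11.5, 8.4) after, so it travelled √(1.9² + 0.2²) ≈ 1.9 units.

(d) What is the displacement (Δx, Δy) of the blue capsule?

(-1.9, 1.2)

The blue capsule started near (14.4, 6.0) and ended near (12.5, 7.2).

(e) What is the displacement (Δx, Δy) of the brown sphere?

(-3.1, -3.2)

From the two frames, the brown sphere sits at roughly (14.3, 4.2) before and (11.2, 1.0) after.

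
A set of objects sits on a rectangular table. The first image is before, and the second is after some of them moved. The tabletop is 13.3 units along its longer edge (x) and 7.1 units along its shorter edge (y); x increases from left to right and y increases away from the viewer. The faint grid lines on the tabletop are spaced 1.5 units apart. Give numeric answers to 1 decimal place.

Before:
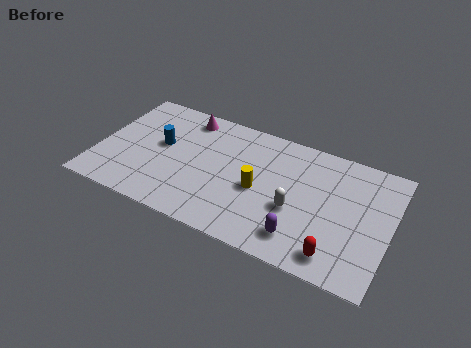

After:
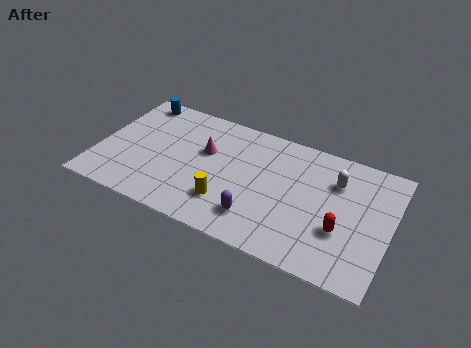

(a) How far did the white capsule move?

2.8

The white capsule was near (9.1, 2.8) before and (10.7, 5.1) after, so it travelled √(1.6² + 2.3²) ≈ 2.8 units.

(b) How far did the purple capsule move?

2.0

The purple capsule was near (9.5, 1.4) before and (7.5, 1.6) after, so it travelled √(2.0² + 0.2²) ≈ 2.0 units.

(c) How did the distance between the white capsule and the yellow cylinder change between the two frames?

+3.9

The distance was about 1.7 in the first image and 5.6 in the second, so they moved 3.9 units further apart.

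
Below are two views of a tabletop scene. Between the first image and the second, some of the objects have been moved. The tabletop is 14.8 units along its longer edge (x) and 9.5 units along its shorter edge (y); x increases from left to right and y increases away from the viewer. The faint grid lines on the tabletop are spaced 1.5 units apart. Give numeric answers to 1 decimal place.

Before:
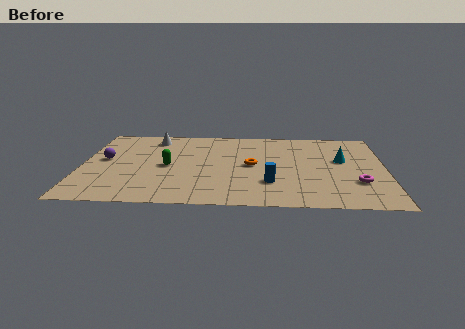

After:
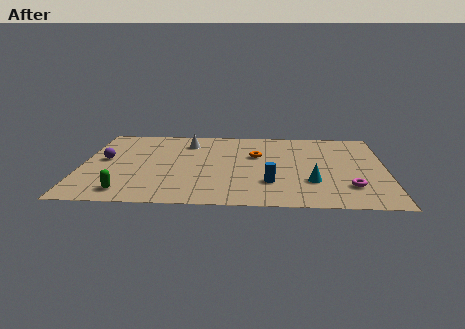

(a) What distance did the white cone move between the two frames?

1.8

The white cone was near (3.4, 8.0) before and (5.1, 7.5) after, so it travelled √(1.7² + 0.5²) ≈ 1.8 units.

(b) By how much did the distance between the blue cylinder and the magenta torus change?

-0.4

The distance was about 4.2 in the first image and 3.8 in the second, so they moved 0.4 units closer together.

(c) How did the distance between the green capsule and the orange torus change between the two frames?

+3.6

The distance was about 4.1 in the first image and 7.7 in the second, so they moved 3.6 units further apart.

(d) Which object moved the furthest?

the green capsule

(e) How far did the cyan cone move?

3.1

The cyan cone moved from about (12.7, 5.6) to (11.2, 2.9), a distance of √(1.5² + 2.7²) ≈ 3.1.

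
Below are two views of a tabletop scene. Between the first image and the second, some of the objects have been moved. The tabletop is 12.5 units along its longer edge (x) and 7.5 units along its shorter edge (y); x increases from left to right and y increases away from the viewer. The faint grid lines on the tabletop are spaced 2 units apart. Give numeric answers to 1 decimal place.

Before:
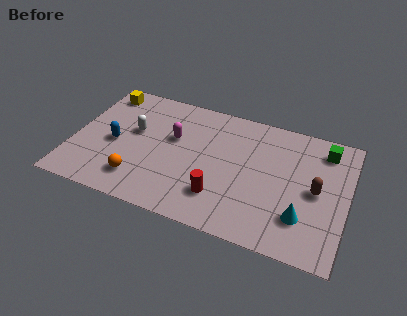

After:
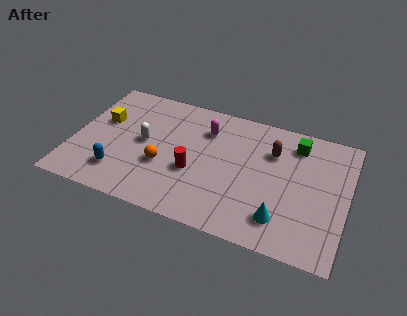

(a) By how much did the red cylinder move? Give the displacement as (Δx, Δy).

(-1.3, 1.0)

From the two frames, the red cylinder sits at roughly (6.9, 1.9) before and (5.6, 2.9) after.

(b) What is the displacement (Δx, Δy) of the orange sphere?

(1.0, 1.2)

From the two frames, the orange sphere sits at roughly (3.2, 1.6) before and (4.2, 2.8) after.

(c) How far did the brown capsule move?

2.6

From (11.1, 3.7) to (9.0, 5.3), the brown capsule covered √(2.1² + 1.6²) ≈ 2.6 units.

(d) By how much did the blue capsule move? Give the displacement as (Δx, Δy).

(0.4, -1.7)

From the two frames, the blue capsule sits at roughly (1.9, 3.4) before and (2.3, 1.7) after.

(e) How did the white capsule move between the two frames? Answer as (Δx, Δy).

(0.5, -0.5)

The white capsule started near (2.7, 4.4) and ended near (3.2, 3.9).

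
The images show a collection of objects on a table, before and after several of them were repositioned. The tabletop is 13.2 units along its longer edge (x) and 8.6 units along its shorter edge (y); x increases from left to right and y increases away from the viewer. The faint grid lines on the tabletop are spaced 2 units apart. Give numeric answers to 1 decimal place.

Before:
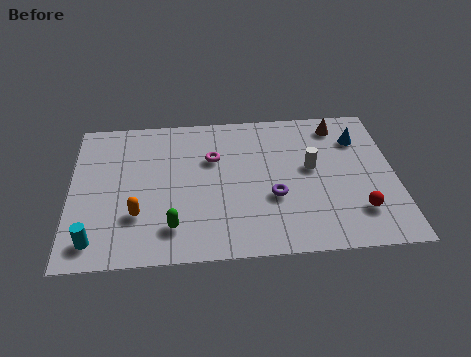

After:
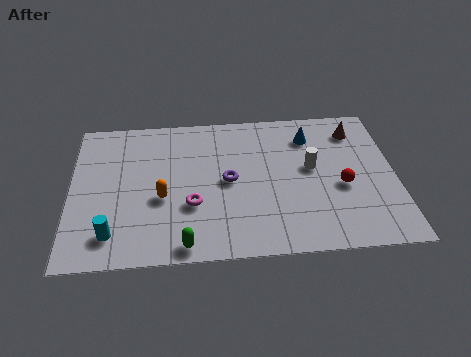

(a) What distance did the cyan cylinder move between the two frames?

0.8

The cyan cylinder was near (1.0, 1.3) before and (1.7, 1.6) after, so it travelled √(0.7² + 0.3²) ≈ 0.8 units.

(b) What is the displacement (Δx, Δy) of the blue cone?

(-2.0, 0.3)

From the two frames, the blue cone sits at roughly (11.8, 6.4) before and (9.8, 6.7) after.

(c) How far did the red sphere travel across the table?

1.6

The red sphere moved from about (11.6, 2.1) to (11.0, 3.6), a distance of √(0.6² + 1.5²) ≈ 1.6.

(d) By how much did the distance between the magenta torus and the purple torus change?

-1.5

The distance was about 3.5 in the first image and 2.0 in the second, so they moved 1.5 units closer together.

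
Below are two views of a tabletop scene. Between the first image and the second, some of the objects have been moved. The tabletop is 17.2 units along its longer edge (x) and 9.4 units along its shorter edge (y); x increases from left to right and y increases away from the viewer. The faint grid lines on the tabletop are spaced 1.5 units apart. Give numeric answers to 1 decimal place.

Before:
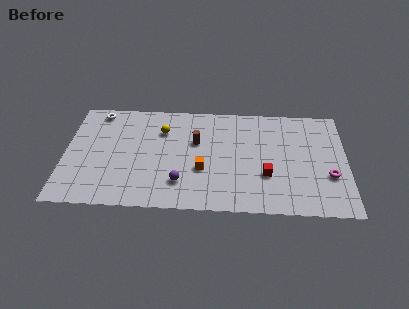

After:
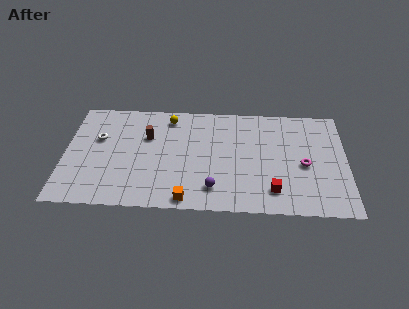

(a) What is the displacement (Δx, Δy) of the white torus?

(0.1, -2.4)

The white torus was at about (1.9, 8.3) and moved to about (2.0, 5.9).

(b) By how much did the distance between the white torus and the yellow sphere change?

+0.5

Before: roughly 4.3 units apart; after: 4.8. That's 0.5 units further apart.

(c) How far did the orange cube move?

2.8

From (8.4, 3.5) to (7.5, 0.9), the orange cube covered √(0.9² + 2.6²) ≈ 2.8 units.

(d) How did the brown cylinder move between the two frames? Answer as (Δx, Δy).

(-3.0, 0.3)

The brown cylinder started near (8.0, 5.9) and ended near (5.0, 6.2).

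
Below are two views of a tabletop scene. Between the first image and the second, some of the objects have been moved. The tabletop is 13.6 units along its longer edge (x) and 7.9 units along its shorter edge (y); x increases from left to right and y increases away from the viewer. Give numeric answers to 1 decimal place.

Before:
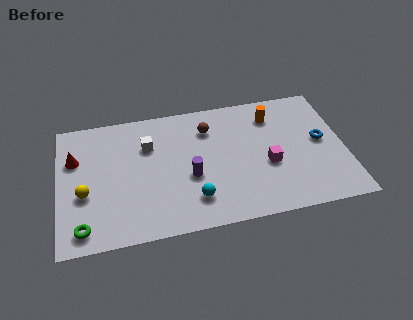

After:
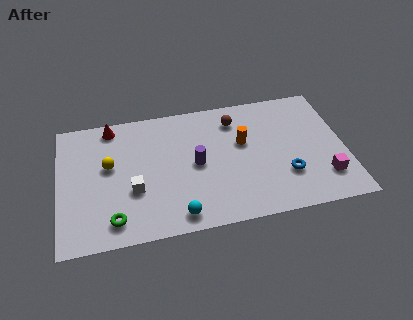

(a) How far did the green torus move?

1.4

The green torus was near (1.1, 1.1) before and (2.5, 1.3) after, so it travelled √(1.4² + 0.2²) ≈ 1.4 units.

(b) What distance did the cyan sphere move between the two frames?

1.1

The cyan sphere was near (6.3, 1.8) before and (5.5, 1.0) after, so it travelled √(0.8² + 0.8²) ≈ 1.1 units.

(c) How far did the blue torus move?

2.5

The blue torus was near (12.5, 4.2) before and (10.7, 2.4) after, so it travelled √(1.8² + 1.8²) ≈ 2.5 units.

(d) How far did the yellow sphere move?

1.9

The yellow sphere was near (1.2, 3.1) before and (2.4, 4.6) after, so it travelled √(1.2² + 1.5²) ≈ 1.9 units.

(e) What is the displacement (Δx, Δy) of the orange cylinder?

(-1.5, -1.4)

The orange cylinder was at about (10.3, 6.2) and moved to about (8.8, 4.8).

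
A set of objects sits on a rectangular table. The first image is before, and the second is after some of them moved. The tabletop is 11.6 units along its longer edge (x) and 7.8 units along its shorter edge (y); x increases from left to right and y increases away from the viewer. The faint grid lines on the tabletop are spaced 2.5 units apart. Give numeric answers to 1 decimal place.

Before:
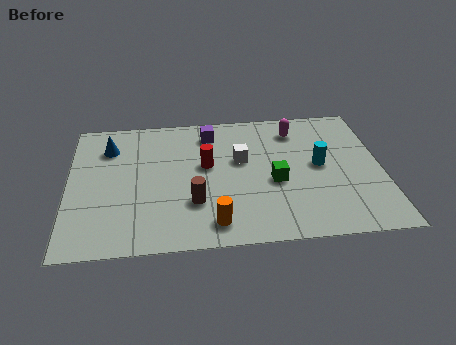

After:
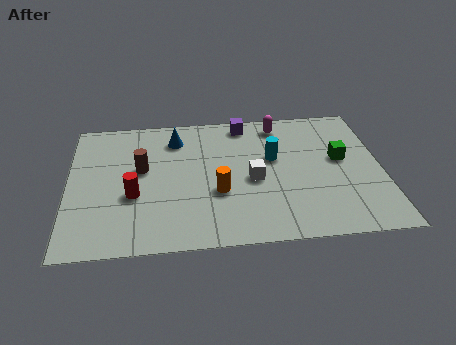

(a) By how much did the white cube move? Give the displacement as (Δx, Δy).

(0.4, -1.2)

From the two frames, the white cube sits at roughly (6.4, 4.7) before and (6.8, 3.5) after.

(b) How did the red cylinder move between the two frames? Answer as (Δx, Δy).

(-2.7, -1.5)

From the two frames, the red cylinder sits at roughly (5.1, 4.5) before and (2.4, 3.0) after.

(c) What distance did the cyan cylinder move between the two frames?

1.8

The cyan cylinder was near (9.3, 4.1) before and (7.6, 4.7) after, so it travelled √(1.7² + 0.6²) ≈ 1.8 units.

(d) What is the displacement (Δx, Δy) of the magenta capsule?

(-0.6, 0.4)

The magenta capsule started near (8.5, 6.3) and ended near (7.9, 6.7).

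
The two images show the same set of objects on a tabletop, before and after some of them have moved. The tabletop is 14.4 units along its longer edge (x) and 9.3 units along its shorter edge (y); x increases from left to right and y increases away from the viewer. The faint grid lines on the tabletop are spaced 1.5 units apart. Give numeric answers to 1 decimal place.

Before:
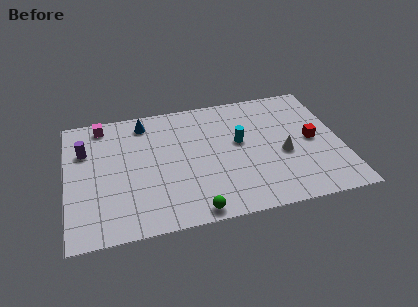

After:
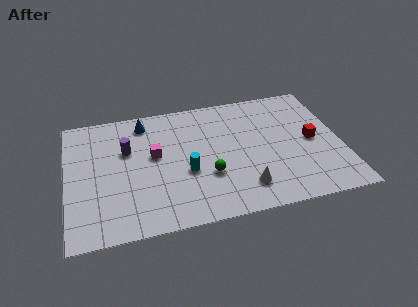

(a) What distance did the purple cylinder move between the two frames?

2.2

The purple cylinder moved from about (1.0, 6.4) to (3.2, 6.0), a distance of √(2.2² + 0.4²) ≈ 2.2.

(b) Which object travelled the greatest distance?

the magenta cube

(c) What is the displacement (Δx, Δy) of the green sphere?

(0.9, 2.4)

From the two frames, the green sphere sits at roughly (6.4, 0.8) before and (7.3, 3.2) after.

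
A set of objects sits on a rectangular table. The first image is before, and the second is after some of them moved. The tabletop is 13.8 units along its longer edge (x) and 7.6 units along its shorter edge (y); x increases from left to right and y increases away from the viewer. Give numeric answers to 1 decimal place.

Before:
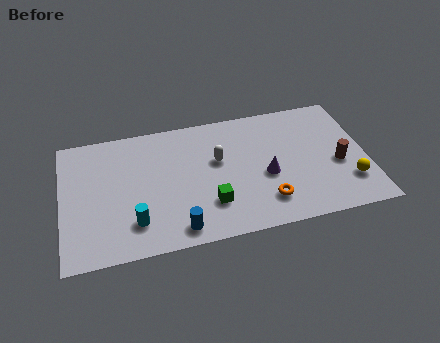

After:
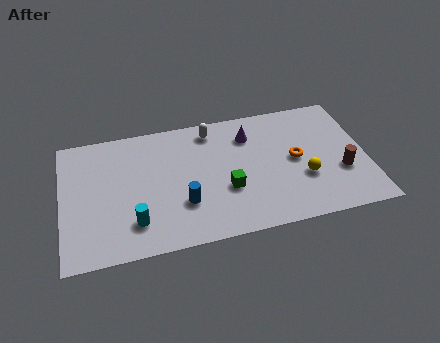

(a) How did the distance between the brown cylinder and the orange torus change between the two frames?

-1.4

The distance was about 3.7 in the first image and 2.3 in the second, so they moved 1.4 units closer together.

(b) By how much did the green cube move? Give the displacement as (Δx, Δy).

(0.8, 0.7)

From the two frames, the green cube sits at roughly (6.6, 2.1) before and (7.4, 2.8) after.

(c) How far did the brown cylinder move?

0.5

From (12.5, 3.2) to (12.6, 2.7), the brown cylinder covered √(0.1² + 0.5²) ≈ 0.5 units.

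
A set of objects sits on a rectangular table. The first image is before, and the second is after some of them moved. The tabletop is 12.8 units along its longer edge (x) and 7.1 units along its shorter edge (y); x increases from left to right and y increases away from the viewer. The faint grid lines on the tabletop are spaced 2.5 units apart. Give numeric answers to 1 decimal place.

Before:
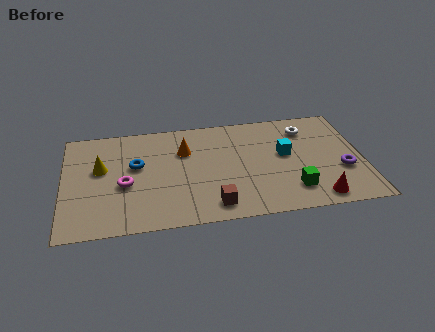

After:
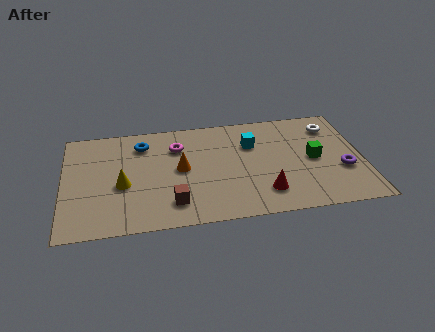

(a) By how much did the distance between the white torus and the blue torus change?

+0.7

They were about 7.5 units apart before and 8.2 after — 0.7 units further apart.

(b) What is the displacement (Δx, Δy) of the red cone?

(-2.2, 0.7)

The red cone started near (10.7, 0.9) and ended near (8.5, 1.6).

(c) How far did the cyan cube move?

1.7

The cyan cube moved from about (9.5, 4.0) to (8.1, 4.9), a distance of √(1.4² + 0.9²) ≈ 1.7.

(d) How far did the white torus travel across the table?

1.1

From (10.5, 5.6) to (11.6, 5.6), the white torus covered √(1.1² + 0.0²) ≈ 1.1 units.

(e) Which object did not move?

the purple torus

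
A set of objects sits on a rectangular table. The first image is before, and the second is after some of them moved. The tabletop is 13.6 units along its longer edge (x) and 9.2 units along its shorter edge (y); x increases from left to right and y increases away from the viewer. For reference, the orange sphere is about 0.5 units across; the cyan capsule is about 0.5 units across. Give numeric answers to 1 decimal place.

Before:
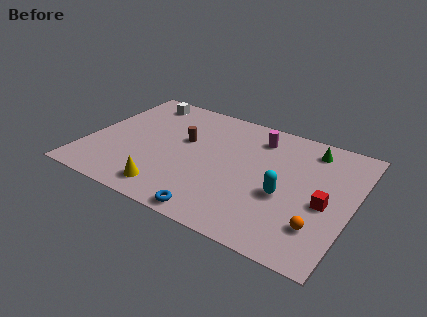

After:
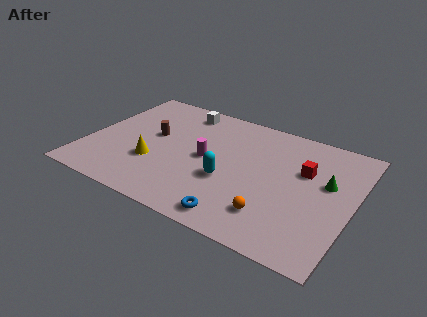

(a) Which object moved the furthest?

the magenta cylinder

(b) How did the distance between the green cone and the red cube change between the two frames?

-2.6

Before: roughly 3.9 units apart; after: 1.3. That's 2.6 units closer together.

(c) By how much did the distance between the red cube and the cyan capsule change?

+2.3

Before: roughly 2.0 units apart; after: 4.3. That's 2.3 units further apart.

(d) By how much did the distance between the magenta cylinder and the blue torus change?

-2.6

The distance was about 6.7 in the first image and 4.1 in the second, so they moved 2.6 units closer together.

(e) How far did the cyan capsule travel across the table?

2.9

The cyan capsule was near (10.3, 3.7) before and (7.4, 3.5) after, so it travelled √(2.9² + 0.2²) ≈ 2.9 units.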